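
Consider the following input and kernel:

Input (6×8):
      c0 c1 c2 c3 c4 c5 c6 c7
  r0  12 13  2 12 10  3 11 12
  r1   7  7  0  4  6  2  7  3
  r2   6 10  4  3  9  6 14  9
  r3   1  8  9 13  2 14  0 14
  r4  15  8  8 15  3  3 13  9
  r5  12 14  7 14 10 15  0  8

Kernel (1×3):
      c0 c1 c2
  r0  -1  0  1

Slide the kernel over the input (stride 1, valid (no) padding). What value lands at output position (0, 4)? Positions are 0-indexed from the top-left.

The receptive field on the input at this output position is [10 3 11]. Elementwise product with the kernel and sum: 10·-1 + 11·1.

1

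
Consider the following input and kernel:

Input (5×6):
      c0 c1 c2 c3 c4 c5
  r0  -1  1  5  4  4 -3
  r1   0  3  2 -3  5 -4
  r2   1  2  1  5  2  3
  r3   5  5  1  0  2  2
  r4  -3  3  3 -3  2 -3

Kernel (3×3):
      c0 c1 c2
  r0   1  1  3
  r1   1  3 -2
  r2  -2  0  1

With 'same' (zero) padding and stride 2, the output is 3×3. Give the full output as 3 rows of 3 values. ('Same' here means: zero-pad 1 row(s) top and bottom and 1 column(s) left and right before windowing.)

Output[0,0]: The receptive field on the zero-padded input at this output position is [0 0 0 / 0 -1 1 / 0 0 3]. Elementwise product with the kernel and sum: 0·1 + 0·1 + 0·3 + 0·1 + -1·3 + 1·-2 + 0·-2 + 3·1.

-2 -1 24
13 -19 -3
5 24 17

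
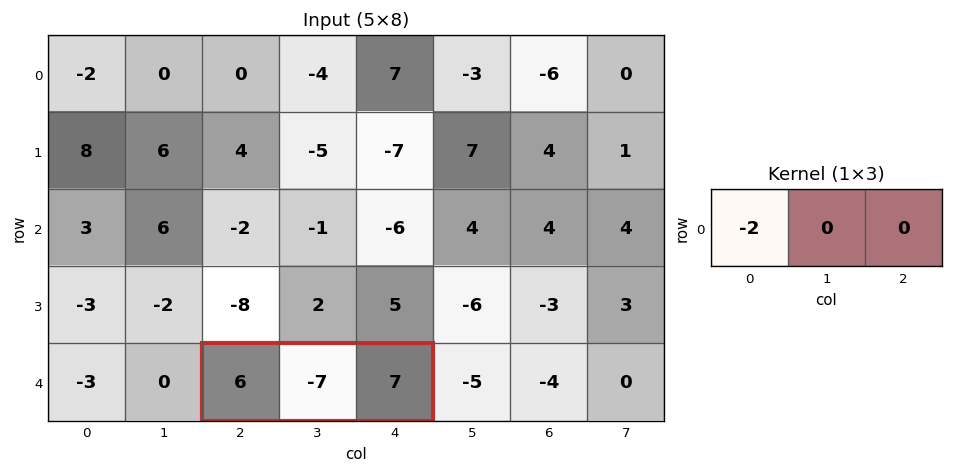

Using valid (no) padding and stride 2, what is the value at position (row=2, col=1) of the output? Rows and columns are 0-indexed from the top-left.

-12

The receptive field on the input at this output position is [6 -7 7]. Elementwise product with the kernel and sum: 6·-2.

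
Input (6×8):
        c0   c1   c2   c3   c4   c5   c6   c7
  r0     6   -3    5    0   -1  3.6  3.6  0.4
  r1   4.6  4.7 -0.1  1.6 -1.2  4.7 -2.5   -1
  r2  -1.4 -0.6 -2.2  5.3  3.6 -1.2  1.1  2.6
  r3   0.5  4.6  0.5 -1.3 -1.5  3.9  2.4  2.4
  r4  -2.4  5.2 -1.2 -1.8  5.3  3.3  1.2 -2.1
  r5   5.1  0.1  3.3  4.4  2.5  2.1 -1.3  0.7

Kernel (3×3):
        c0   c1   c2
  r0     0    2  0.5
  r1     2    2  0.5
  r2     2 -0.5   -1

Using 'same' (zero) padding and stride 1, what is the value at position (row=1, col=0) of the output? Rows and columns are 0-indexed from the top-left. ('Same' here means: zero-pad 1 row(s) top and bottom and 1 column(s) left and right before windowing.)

23.35

The receptive field on the zero-padded input at this output position is [0 6 -3 / 0 4.6 4.7 / 0 -1.4 -0.6]. Elementwise product with the kernel and sum: 6·2 + -3·0.5 + 0·2 + 4.6·2 + 4.7·0.5 + 0·2 + -1.4·-0.5 + -0.6·-1.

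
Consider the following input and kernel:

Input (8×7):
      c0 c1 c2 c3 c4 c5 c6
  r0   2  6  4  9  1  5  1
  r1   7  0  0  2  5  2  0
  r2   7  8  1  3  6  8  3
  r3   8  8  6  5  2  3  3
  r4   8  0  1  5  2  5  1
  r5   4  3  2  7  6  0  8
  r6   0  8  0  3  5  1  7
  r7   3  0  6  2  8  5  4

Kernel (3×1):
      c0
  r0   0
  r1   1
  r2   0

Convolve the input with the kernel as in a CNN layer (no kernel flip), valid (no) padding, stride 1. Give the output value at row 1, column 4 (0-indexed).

The receptive field on the input at this output position is [5 / 6 / 2]. Elementwise product with the kernel and sum: 6·1.

6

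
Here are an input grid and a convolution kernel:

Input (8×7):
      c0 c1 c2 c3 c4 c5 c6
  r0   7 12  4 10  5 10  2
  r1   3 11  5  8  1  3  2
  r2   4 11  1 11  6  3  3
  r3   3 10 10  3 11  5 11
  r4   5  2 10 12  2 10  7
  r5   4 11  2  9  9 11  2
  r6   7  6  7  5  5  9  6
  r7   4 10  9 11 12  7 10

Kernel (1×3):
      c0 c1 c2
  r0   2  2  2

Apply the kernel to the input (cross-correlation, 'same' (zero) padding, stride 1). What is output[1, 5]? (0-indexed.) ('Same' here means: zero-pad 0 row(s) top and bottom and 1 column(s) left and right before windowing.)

The receptive field on the zero-padded input at this output position is [1 3 2]. Elementwise product with the kernel and sum: 1·2 + 3·2 + 2·2.

12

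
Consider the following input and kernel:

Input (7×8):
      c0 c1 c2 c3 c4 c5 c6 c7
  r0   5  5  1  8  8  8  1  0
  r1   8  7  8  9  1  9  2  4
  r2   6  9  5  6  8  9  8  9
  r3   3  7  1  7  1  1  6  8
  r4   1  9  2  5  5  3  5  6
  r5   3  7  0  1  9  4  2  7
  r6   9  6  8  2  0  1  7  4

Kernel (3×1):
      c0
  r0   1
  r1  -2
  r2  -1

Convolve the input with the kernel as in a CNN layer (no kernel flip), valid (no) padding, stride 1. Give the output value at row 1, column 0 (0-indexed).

-7

The receptive field on the input at this output position is [8 / 6 / 3]. Elementwise product with the kernel and sum: 8·1 + 6·-2 + 3·-1.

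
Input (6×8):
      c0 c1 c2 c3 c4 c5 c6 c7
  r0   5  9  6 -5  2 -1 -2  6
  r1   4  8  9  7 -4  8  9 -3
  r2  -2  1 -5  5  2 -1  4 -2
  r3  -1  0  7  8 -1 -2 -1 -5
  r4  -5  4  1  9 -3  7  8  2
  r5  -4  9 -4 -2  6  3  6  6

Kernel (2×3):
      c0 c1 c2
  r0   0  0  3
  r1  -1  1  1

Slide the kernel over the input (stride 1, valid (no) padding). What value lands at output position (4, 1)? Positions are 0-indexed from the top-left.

12

The receptive field on the input at this output position is [4 1 9 / 9 -4 -2]. Elementwise product with the kernel and sum: 9·3 + 9·-1 + -4·1 + -2·1.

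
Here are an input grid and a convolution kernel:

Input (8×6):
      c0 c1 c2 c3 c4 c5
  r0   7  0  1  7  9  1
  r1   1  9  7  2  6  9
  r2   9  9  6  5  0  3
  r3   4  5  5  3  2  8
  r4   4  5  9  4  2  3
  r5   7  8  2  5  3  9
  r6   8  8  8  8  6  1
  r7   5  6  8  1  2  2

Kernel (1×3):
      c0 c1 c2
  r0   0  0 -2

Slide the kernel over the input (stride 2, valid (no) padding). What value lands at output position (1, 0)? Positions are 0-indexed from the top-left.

-12

The receptive field on the input at this output position is [9 9 6]. Elementwise product with the kernel and sum: 6·-2.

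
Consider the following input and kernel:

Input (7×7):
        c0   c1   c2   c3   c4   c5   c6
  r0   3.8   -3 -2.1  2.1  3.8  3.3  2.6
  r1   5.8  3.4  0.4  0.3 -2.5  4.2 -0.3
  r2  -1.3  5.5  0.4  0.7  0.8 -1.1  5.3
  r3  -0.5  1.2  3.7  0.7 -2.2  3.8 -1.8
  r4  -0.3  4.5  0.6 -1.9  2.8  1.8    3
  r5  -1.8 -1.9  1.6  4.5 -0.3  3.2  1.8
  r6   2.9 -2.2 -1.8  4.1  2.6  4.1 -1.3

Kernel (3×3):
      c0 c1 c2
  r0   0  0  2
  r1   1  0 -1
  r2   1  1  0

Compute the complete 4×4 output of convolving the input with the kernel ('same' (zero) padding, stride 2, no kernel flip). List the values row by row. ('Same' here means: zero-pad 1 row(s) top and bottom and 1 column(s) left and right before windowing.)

Output[0,0]: The receptive field on the zero-padded input at this output position is [0 0 0 / 0 3.8 -3 / 0 5.8 3.4]. Elementwise product with the kernel and sum: 0·2 + 0·1 + -3·-1 + 0·1 + 5.8·1.

8.8 -1.3 -3.4 7.2
0.8 10.3 8.7 0.9
-3.9 7.5 8.1 6.8
-1.6 2.7 6.4 4.1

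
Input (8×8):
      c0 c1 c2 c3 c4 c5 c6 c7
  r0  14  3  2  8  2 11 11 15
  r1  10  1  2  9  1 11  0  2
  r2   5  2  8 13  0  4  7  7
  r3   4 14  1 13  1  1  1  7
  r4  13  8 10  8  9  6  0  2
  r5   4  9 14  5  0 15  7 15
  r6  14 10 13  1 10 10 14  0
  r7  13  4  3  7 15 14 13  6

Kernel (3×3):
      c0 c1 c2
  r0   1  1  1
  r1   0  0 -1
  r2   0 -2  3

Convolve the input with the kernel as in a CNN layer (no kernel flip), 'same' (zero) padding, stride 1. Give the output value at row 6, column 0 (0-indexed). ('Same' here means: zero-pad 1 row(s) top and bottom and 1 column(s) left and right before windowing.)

-11

The receptive field on the zero-padded input at this output position is [0 4 9 / 0 14 10 / 0 13 4]. Elementwise product with the kernel and sum: 0·1 + 4·1 + 9·1 + 10·-1 + 13·-2 + 4·3.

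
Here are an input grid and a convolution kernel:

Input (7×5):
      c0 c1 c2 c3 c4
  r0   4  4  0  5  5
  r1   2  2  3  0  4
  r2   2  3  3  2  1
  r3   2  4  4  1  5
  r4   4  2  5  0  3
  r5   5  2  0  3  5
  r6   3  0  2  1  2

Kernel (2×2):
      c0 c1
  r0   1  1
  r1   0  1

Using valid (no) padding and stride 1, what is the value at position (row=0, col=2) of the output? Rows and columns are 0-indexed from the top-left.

The receptive field on the input at this output position is [0 5 / 3 0]. Elementwise product with the kernel and sum: 0·1 + 5·1 + 0·1.

5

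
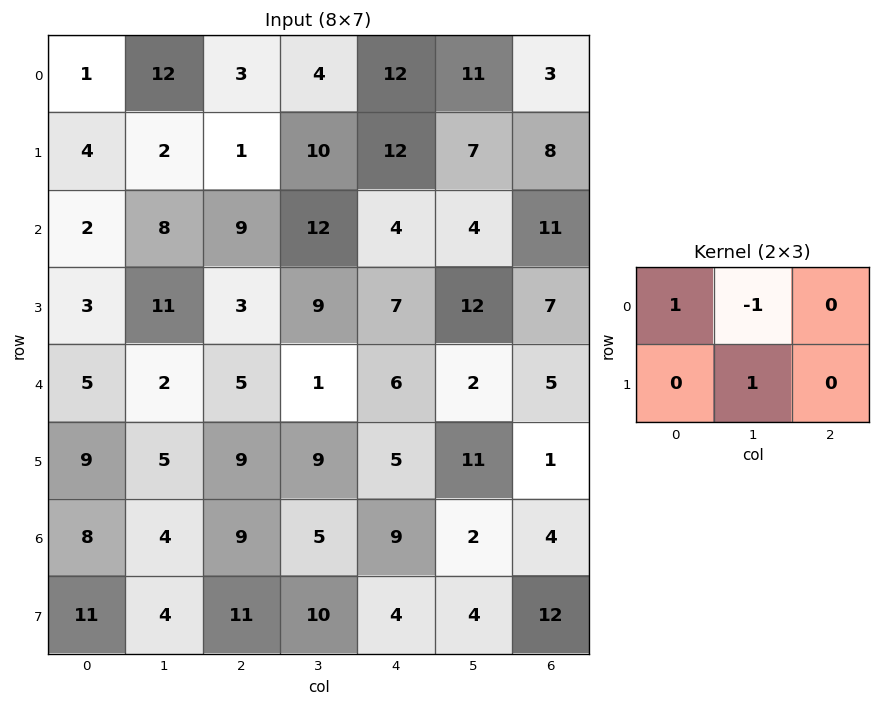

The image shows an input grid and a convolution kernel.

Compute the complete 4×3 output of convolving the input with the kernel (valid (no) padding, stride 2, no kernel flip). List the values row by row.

-9 9 8
5 6 12
8 13 15
8 14 11

Output[0,0]: The receptive field on the input at this output position is [1 12 3 / 4 2 1]. Elementwise product with the kernel and sum: 1·1 + 12·-1 + 2·1.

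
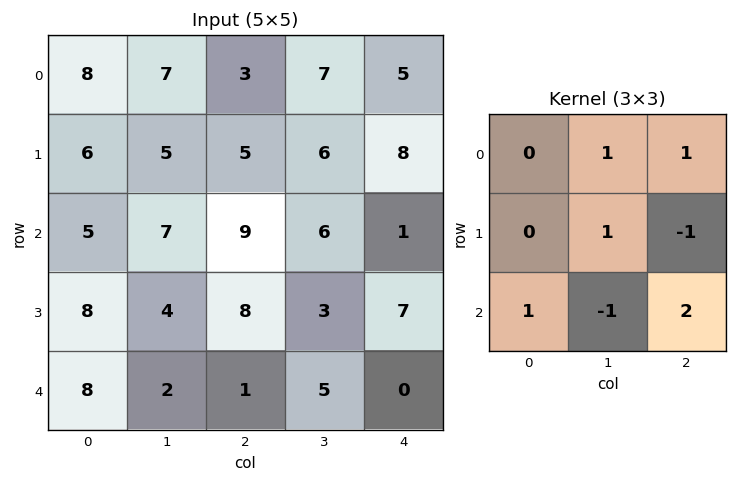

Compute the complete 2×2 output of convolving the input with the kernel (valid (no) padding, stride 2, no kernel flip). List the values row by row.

26 15
20 -1

Output[0,0]: The receptive field on the input at this output position is [8 7 3 / 6 5 5 / 5 7 9]. Elementwise product with the kernel and sum: 7·1 + 3·1 + 5·1 + 5·-1 + 5·1 + 7·-1 + 9·2.
Output[0,1]: The receptive field on the input at this output position is [3 7 5 / 5 6 8 / 9 6 1]. Elementwise product with the kernel and sum: 7·1 + 5·1 + 6·1 + 8·-1 + 9·1 + 6·-1 + 1·2.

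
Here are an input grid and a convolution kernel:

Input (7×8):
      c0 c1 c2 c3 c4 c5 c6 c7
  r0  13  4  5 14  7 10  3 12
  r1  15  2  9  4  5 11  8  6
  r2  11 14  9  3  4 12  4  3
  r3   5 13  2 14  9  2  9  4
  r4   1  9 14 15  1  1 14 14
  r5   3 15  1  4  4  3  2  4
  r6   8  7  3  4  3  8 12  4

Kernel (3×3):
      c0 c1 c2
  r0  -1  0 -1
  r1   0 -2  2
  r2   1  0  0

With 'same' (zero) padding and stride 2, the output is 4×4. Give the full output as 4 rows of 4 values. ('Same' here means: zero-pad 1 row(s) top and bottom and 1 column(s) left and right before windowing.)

Output[0,0]: The receptive field on the zero-padded input at this output position is [0 0 0 / 0 13 4 / 0 15 2]. Elementwise product with the kernel and sum: 0·-1 + 0·-1 + 13·-2 + 4·2 + 0·1.

-18 20 10 29
4 -5 15 -17
3 -10 -12 -3
-17 -17 3 -23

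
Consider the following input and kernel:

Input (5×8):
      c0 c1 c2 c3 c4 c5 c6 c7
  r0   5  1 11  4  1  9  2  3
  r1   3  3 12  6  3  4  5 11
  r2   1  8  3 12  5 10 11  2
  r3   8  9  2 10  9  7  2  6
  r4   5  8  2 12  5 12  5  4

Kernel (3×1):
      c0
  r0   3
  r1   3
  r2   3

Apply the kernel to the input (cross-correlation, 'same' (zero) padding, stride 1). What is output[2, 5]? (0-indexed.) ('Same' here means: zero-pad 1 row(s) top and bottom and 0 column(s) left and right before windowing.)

The receptive field on the zero-padded input at this output position is [4 / 10 / 7]. Elementwise product with the kernel and sum: 4·3 + 10·3 + 7·3.

63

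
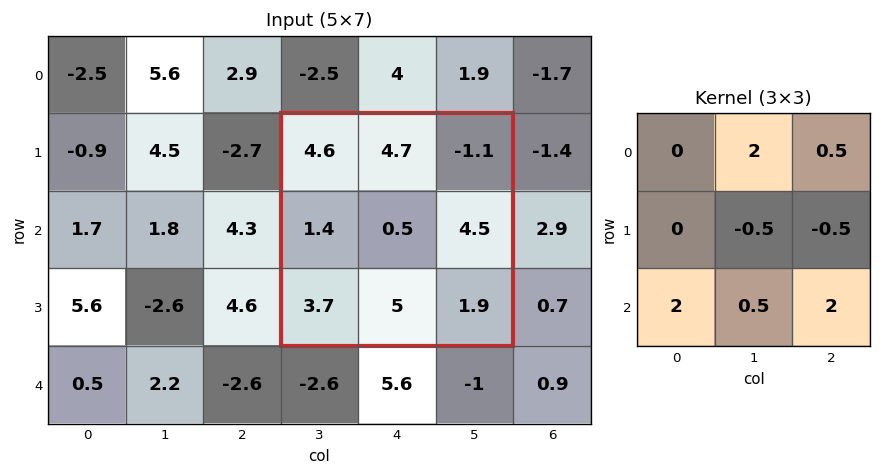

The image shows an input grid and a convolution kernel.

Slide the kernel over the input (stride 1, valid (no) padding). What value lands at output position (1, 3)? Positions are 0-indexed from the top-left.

The receptive field on the input at this output position is [4.6 4.7 -1.1 / 1.4 0.5 4.5 / 3.7 5 1.9]. Elementwise product with the kernel and sum: 4.7·2 + -1.1·0.5 + 0.5·-0.5 + 4.5·-0.5 + 3.7·2 + 5·0.5 + 1.9·2.

20.05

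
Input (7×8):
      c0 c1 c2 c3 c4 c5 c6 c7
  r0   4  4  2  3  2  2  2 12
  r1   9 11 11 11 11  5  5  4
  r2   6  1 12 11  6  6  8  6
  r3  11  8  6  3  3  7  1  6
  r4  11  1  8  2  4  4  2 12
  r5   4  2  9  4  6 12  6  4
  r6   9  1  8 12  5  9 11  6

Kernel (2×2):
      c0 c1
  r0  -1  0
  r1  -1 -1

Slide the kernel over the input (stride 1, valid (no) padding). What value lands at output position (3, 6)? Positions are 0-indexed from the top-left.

The receptive field on the input at this output position is [1 6 / 2 12]. Elementwise product with the kernel and sum: 1·-1 + 2·-1 + 12·-1.

-15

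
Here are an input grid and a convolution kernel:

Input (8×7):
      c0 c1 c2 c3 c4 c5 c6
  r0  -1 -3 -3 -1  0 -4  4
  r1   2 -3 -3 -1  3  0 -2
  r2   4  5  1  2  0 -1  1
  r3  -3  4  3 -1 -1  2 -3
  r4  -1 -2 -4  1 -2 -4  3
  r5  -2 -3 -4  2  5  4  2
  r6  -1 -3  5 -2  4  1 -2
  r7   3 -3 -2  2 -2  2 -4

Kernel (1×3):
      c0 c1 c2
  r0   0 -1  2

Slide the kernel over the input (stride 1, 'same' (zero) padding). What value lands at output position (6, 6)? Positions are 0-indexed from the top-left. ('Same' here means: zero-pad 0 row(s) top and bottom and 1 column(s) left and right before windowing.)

The receptive field on the zero-padded input at this output position is [1 -2 0]. Elementwise product with the kernel and sum: -2·-1 + 0·2.

2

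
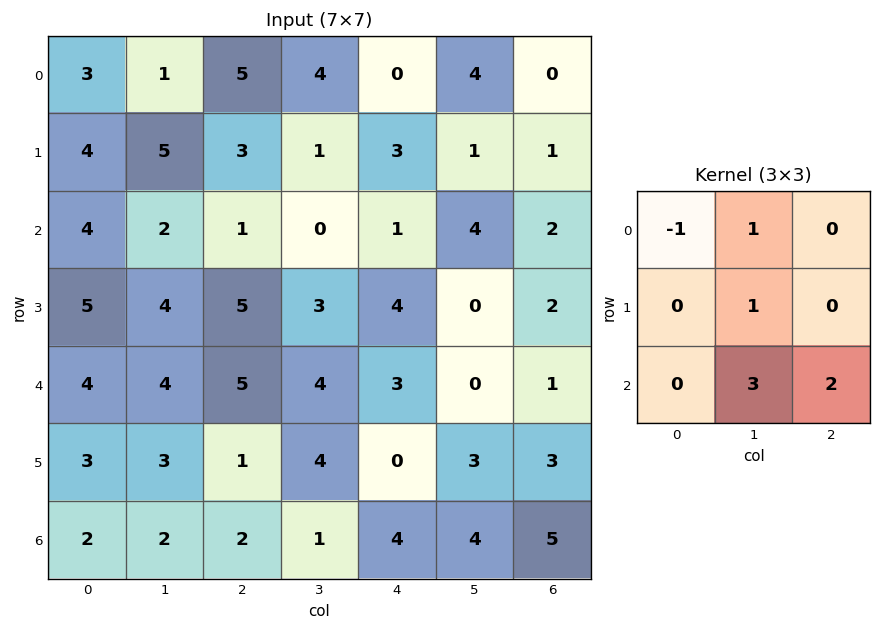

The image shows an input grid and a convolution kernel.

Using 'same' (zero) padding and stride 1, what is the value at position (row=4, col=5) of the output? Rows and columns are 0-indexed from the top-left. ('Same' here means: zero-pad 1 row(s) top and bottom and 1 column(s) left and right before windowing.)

11

The receptive field on the zero-padded input at this output position is [4 0 2 / 3 0 1 / 0 3 3]. Elementwise product with the kernel and sum: 4·-1 + 0·1 + 0·1 + 3·3 + 3·2.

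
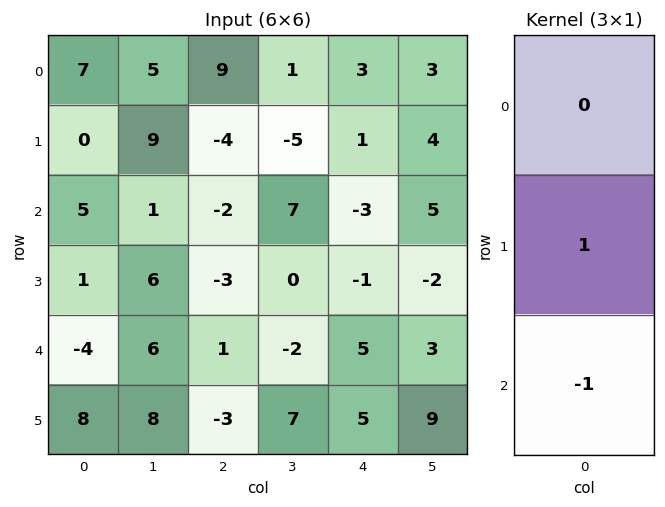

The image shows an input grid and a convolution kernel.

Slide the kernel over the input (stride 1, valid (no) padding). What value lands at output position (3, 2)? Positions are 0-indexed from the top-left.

4

The receptive field on the input at this output position is [-3 / 1 / -3]. Elementwise product with the kernel and sum: 1·1 + -3·-1.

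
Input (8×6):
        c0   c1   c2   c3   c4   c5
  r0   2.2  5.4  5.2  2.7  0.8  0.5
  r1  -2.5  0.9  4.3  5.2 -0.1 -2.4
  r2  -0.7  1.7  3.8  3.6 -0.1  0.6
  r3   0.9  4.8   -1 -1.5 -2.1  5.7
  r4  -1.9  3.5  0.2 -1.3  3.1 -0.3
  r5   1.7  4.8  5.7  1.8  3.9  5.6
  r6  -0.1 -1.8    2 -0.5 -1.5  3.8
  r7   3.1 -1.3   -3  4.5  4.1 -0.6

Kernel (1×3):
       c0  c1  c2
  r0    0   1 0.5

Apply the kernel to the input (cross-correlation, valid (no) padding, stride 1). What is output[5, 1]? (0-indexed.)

6.6

The receptive field on the input at this output position is [4.8 5.7 1.8]. Elementwise product with the kernel and sum: 5.7·1 + 1.8·0.5.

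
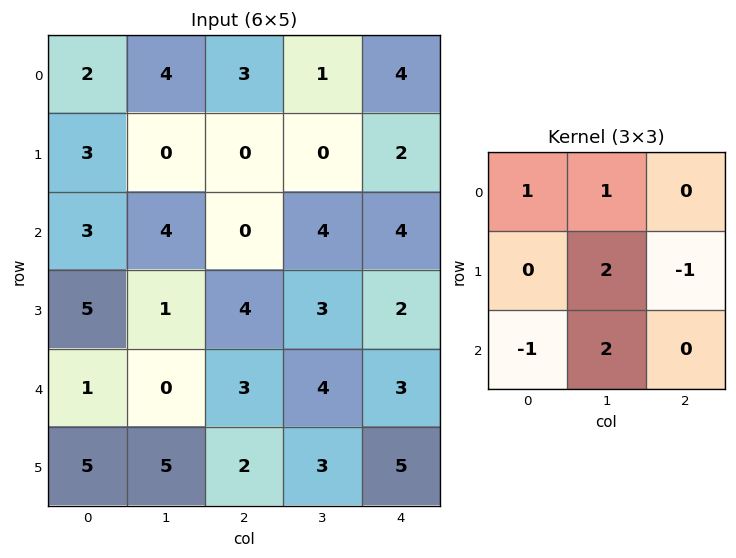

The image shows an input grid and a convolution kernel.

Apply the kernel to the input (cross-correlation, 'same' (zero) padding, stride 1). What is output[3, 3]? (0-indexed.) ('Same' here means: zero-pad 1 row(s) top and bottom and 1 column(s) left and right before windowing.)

The receptive field on the zero-padded input at this output position is [0 4 4 / 4 3 2 / 3 4 3]. Elementwise product with the kernel and sum: 0·1 + 4·1 + 3·2 + 2·-1 + 3·-1 + 4·2.

13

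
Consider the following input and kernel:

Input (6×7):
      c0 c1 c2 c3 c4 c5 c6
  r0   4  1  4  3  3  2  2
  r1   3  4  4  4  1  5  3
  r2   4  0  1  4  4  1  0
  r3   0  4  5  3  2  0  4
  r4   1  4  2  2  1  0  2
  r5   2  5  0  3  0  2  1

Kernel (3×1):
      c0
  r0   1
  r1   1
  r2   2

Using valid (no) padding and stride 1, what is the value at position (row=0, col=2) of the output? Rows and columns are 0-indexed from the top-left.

10

The receptive field on the input at this output position is [4 / 4 / 1]. Elementwise product with the kernel and sum: 4·1 + 4·1 + 1·2.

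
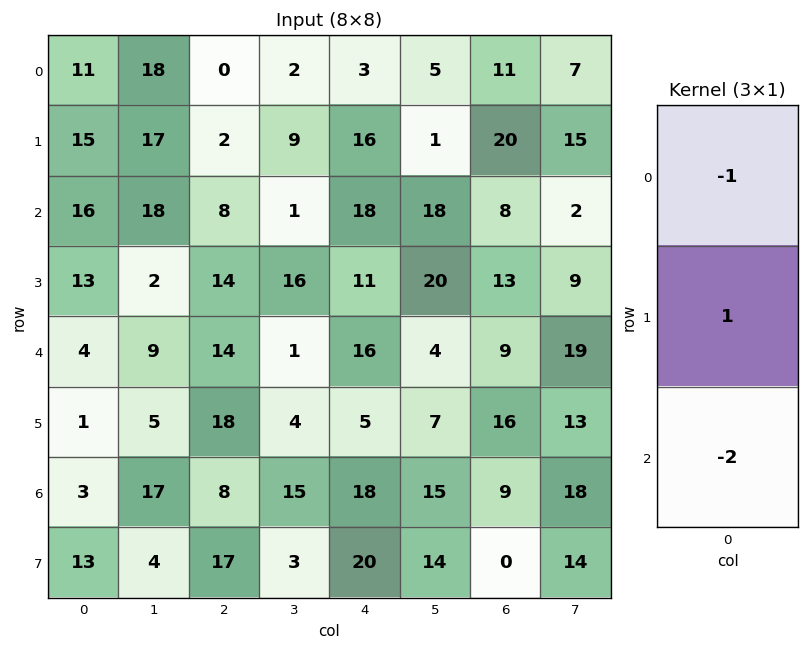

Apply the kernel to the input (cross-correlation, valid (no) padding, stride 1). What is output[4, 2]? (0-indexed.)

-12

The receptive field on the input at this output position is [14 / 18 / 8]. Elementwise product with the kernel and sum: 14·-1 + 18·1 + 8·-2.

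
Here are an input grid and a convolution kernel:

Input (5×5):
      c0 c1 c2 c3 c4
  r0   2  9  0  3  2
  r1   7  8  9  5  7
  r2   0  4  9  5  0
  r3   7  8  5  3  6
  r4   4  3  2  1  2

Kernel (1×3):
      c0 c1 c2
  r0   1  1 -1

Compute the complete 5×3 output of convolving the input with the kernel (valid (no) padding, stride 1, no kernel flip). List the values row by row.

11 6 1
6 12 7
-5 8 14
10 10 2
5 4 1

Output[0,0]: The receptive field on the input at this output position is [2 9 0]. Elementwise product with the kernel and sum: 2·1 + 9·1 + 0·-1.
Output[0,1]: The receptive field on the input at this output position is [9 0 3]. Elementwise product with the kernel and sum: 9·1 + 0·1 + 3·-1.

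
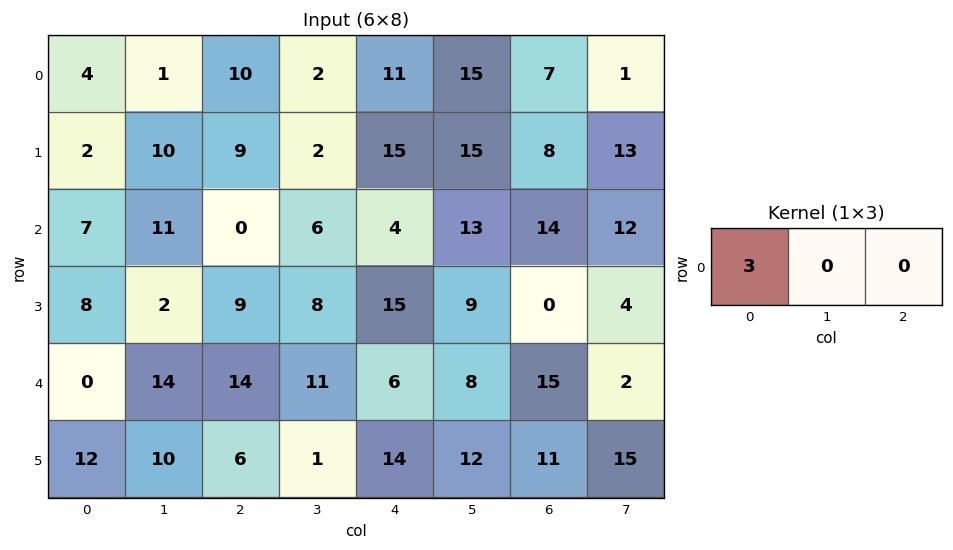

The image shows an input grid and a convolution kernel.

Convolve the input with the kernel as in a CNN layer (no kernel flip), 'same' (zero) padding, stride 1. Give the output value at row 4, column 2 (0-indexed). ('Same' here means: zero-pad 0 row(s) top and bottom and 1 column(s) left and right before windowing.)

The receptive field on the zero-padded input at this output position is [14 14 11]. Elementwise product with the kernel and sum: 14·3.

42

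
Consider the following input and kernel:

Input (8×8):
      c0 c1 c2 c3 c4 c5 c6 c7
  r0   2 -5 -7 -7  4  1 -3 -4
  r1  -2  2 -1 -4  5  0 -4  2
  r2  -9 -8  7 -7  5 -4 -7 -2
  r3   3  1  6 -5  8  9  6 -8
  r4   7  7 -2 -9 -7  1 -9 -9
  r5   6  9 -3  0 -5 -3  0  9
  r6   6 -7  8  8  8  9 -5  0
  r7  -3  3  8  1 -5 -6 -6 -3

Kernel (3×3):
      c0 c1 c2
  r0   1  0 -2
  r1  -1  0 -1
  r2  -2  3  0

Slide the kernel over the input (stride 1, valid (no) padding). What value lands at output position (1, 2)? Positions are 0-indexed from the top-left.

-50

The receptive field on the input at this output position is [-1 -4 5 / 7 -7 5 / 6 -5 8]. Elementwise product with the kernel and sum: -1·1 + 5·-2 + 7·-1 + 5·-1 + 6·-2 + -5·3.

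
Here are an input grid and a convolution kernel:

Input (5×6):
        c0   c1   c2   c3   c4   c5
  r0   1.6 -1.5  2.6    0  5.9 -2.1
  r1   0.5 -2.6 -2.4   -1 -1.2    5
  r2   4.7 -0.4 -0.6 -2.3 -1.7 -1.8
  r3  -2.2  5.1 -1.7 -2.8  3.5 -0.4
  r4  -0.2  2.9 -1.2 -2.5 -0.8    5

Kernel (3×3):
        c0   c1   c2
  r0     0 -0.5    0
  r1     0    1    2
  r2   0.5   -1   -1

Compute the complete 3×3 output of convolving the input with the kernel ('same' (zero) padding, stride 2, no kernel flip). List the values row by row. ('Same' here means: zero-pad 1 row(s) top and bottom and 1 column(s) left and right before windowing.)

Output[0,0]: The receptive field on the zero-padded input at this output position is [0 0 0 / 0 1.6 -1.5 / 0 0.5 -2.6]. Elementwise product with the kernel and sum: 0·-0.5 + 1.6·1 + -1.5·2 + 0·0.5 + 0.5·-1 + -2.6·-1.

0.7 4.7 -2.6
0.75 3.05 -9.2
6.7 -5.35 7.45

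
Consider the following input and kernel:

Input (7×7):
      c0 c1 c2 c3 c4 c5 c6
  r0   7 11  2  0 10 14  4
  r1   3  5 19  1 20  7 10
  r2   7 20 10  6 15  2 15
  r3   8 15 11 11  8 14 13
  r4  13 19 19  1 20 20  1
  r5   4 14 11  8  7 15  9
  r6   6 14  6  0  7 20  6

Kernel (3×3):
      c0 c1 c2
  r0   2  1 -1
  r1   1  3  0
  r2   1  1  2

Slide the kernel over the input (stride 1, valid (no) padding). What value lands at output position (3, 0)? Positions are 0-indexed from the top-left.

130

The receptive field on the input at this output position is [8 15 11 / 13 19 19 / 4 14 11]. Elementwise product with the kernel and sum: 8·2 + 15·1 + 11·-1 + 13·1 + 19·3 + 4·1 + 14·1 + 11·2.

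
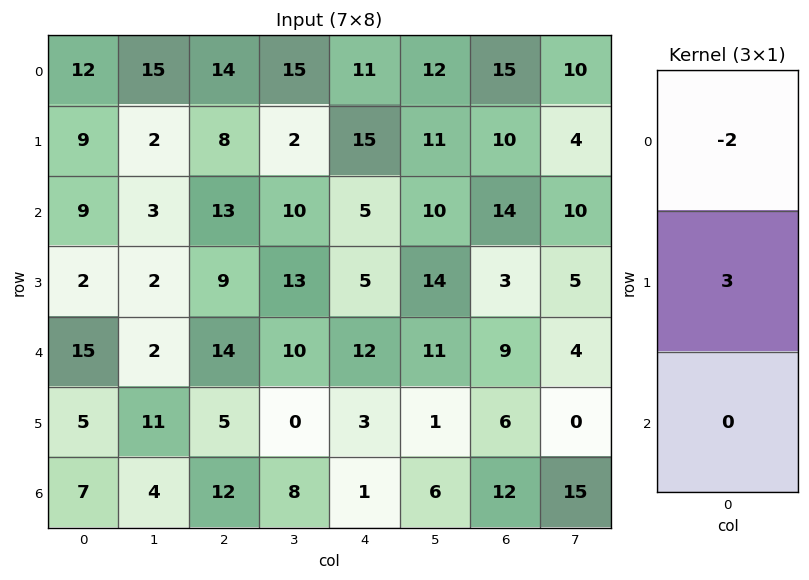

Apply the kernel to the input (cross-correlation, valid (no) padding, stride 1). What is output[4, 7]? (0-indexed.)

The receptive field on the input at this output position is [4 / 0 / 15]. Elementwise product with the kernel and sum: 4·-2 + 0·3.

-8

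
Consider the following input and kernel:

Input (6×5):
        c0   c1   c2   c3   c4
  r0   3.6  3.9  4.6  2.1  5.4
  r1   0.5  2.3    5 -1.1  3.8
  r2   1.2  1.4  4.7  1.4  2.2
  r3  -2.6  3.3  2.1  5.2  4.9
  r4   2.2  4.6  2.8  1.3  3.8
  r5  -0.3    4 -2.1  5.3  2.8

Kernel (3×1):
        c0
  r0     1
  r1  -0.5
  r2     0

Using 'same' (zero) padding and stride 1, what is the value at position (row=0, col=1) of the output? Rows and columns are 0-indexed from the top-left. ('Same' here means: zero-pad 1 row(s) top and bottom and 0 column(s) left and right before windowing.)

-1.95

The receptive field on the zero-padded input at this output position is [0 / 3.9 / 2.3]. Elementwise product with the kernel and sum: 0·1 + 3.9·-0.5.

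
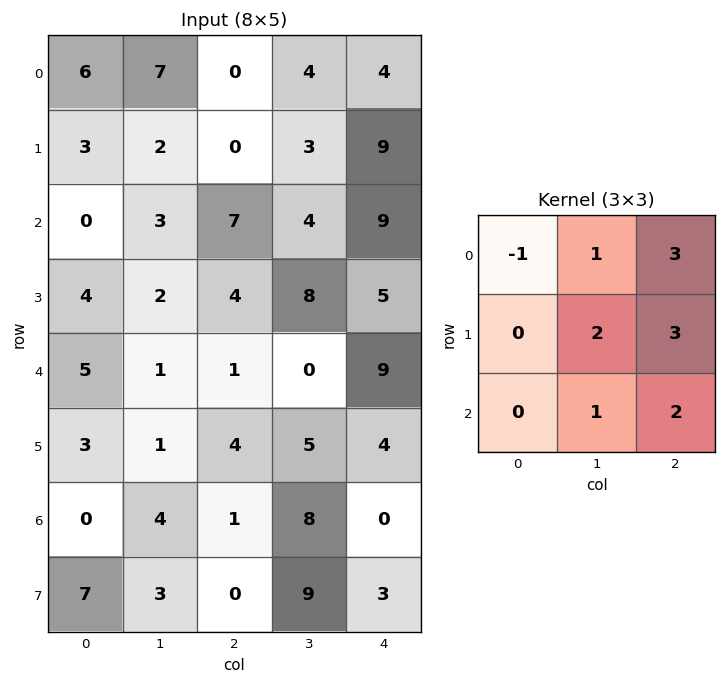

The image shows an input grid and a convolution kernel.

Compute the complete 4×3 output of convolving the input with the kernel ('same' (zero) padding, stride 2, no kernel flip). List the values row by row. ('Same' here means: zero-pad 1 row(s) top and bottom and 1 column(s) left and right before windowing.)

40 18 17
26 53 29
28 42 19
31 62 2

Output[0,0]: The receptive field on the zero-padded input at this output position is [0 0 0 / 0 6 7 / 0 3 2]. Elementwise product with the kernel and sum: 0·-1 + 0·1 + 0·3 + 6·2 + 7·3 + 3·1 + 2·2.
Output[0,1]: The receptive field on the zero-padded input at this output position is [0 0 0 / 7 0 4 / 2 0 3]. Elementwise product with the kernel and sum: 0·-1 + 0·1 + 0·3 + 0·2 + 4·3 + 0·1 + 3·2.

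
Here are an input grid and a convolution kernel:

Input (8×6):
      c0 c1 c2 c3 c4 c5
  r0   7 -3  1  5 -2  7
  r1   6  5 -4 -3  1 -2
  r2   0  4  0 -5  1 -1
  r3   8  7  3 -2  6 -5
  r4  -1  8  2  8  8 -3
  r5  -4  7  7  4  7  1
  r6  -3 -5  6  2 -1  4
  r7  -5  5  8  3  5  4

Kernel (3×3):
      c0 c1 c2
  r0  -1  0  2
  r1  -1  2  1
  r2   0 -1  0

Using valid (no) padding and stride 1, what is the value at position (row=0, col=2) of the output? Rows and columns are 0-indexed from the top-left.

-1

The receptive field on the input at this output position is [1 5 -2 / -4 -3 1 / 0 -5 1]. Elementwise product with the kernel and sum: 1·-1 + -2·2 + -4·-1 + -3·2 + 1·1 + -5·-1.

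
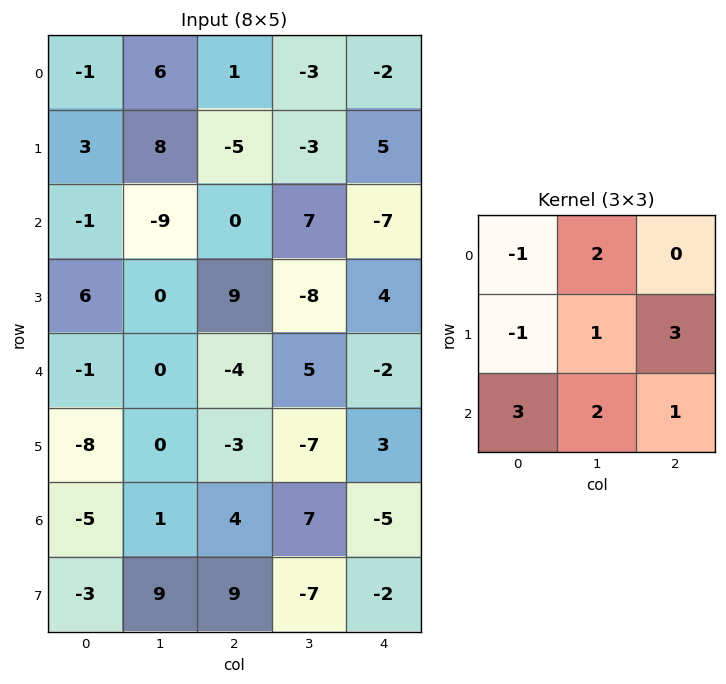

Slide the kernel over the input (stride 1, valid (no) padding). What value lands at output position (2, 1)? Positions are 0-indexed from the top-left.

-9

The receptive field on the input at this output position is [-9 0 7 / 0 9 -8 / 0 -4 5]. Elementwise product with the kernel and sum: -9·-1 + 0·2 + 0·-1 + 9·1 + -8·3 + 0·3 + -4·2 + 5·1.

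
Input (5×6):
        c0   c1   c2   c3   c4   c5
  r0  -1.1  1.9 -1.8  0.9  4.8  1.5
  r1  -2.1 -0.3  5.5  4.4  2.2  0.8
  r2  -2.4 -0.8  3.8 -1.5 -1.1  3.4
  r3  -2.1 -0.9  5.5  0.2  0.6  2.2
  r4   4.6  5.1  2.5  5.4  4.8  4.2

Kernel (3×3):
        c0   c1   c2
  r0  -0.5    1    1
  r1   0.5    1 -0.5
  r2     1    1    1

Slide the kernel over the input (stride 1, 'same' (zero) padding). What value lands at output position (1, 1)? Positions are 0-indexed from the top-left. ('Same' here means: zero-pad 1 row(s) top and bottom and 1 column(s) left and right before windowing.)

The receptive field on the zero-padded input at this output position is [-1.1 1.9 -1.8 / -2.1 -0.3 5.5 / -2.4 -0.8 3.8]. Elementwise product with the kernel and sum: -1.1·-0.5 + 1.9·1 + -1.8·1 + -2.1·0.5 + -0.3·1 + 5.5·-0.5 + -2.4·1 + -0.8·1 + 3.8·1.

-2.85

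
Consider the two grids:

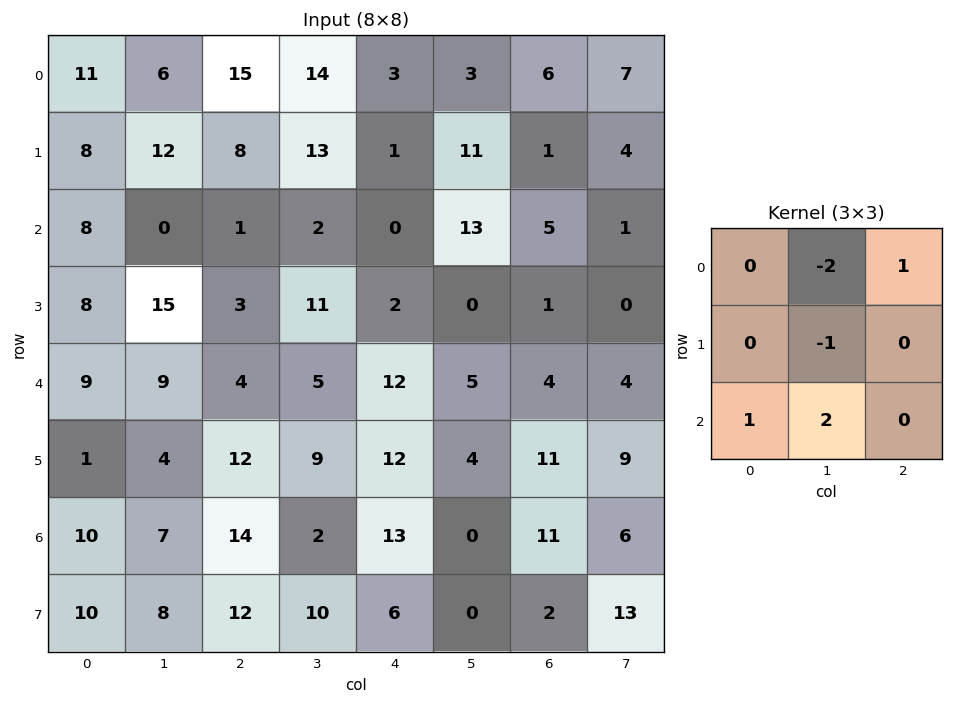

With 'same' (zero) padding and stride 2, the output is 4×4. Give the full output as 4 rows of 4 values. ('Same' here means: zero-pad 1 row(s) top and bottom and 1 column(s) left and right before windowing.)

5 13 12 7
4 17 24 -1
-8 29 17 20
12 3 -11 -20

Output[0,0]: The receptive field on the zero-padded input at this output position is [0 0 0 / 0 11 6 / 0 8 12]. Elementwise product with the kernel and sum: 0·-2 + 0·1 + 11·-1 + 0·1 + 8·2.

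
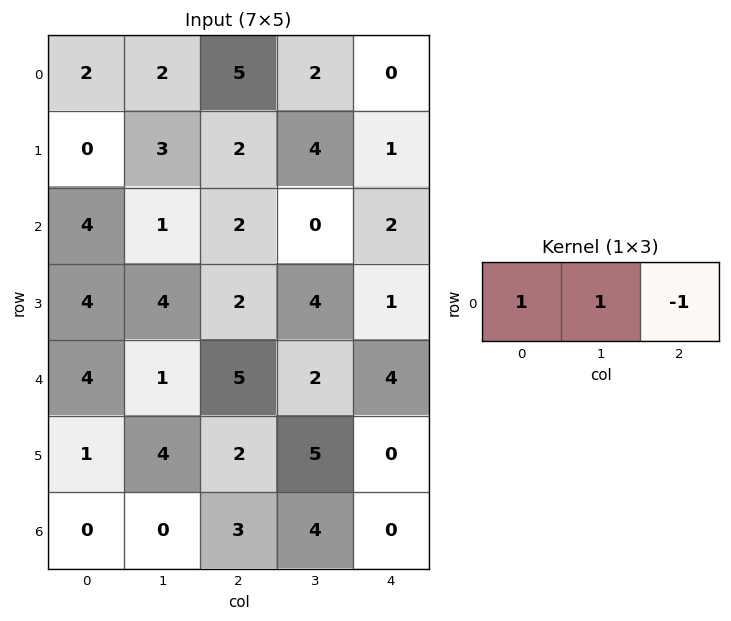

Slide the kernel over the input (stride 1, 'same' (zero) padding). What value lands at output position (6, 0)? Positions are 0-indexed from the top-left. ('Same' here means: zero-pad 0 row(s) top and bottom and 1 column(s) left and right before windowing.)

The receptive field on the zero-padded input at this output position is [0 0 0]. Elementwise product with the kernel and sum: 0·1 + 0·1 + 0·-1.

0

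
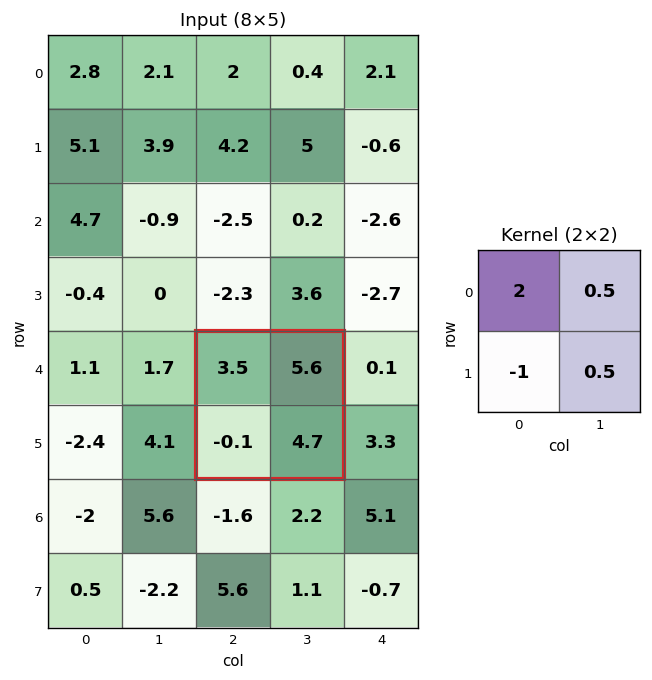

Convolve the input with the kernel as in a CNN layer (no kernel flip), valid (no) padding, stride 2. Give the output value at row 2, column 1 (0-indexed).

The receptive field on the input at this output position is [3.5 5.6 / -0.1 4.7]. Elementwise product with the kernel and sum: 3.5·2 + 5.6·0.5 + -0.1·-1 + 4.7·0.5.

12.25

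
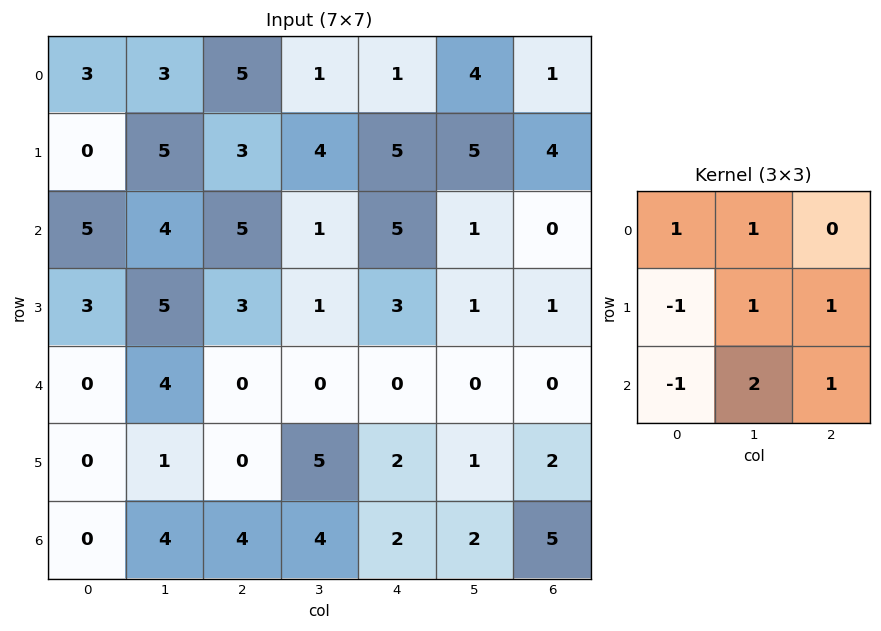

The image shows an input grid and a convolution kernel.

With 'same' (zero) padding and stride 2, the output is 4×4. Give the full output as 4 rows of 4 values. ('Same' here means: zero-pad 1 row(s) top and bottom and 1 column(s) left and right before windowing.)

Output[0,0]: The receptive field on the zero-padded input at this output position is [0 0 0 / 0 3 3 / 0 0 5]. Elementwise product with the kernel and sum: 0·1 + 0·1 + 0·-1 + 3·1 + 3·1 + 0·-1 + 0·2 + 5·1.

11 8 15 0
20 12 20 9
8 8 4 5
4 5 7 6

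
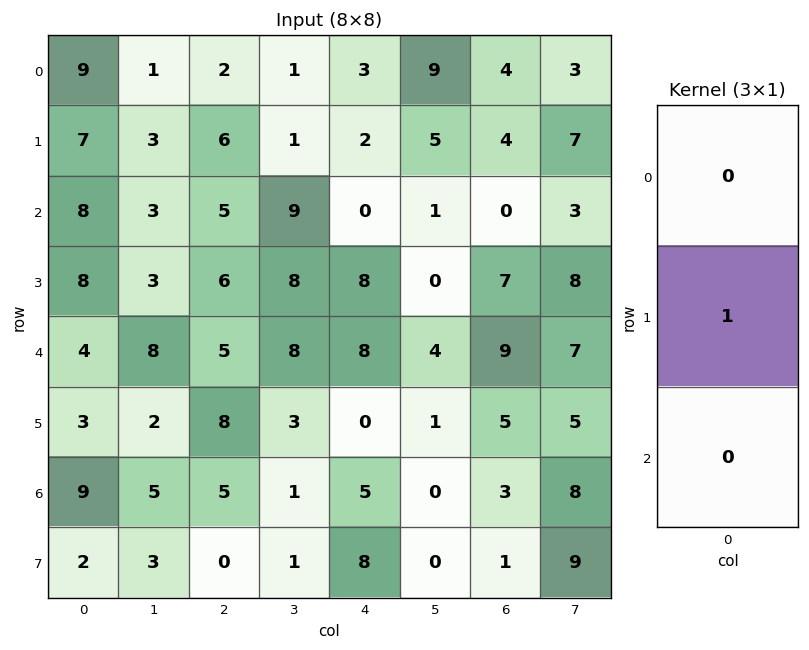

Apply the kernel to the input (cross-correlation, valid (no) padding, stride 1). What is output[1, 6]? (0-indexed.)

The receptive field on the input at this output position is [4 / 0 / 7]. Elementwise product with the kernel and sum: 0·1.

0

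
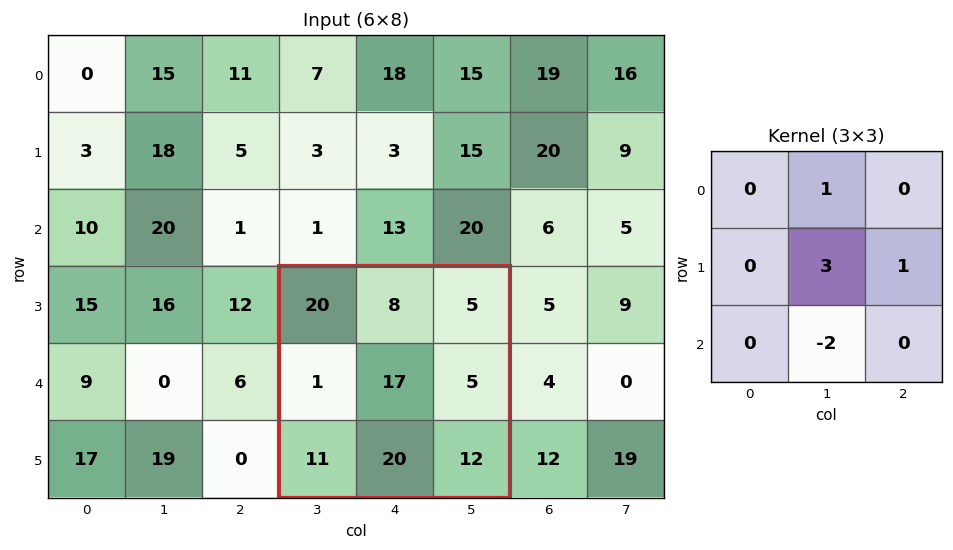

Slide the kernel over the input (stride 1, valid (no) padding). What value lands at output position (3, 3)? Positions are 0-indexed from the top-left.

24

The receptive field on the input at this output position is [20 8 5 / 1 17 5 / 11 20 12]. Elementwise product with the kernel and sum: 8·1 + 17·3 + 5·1 + 20·-2.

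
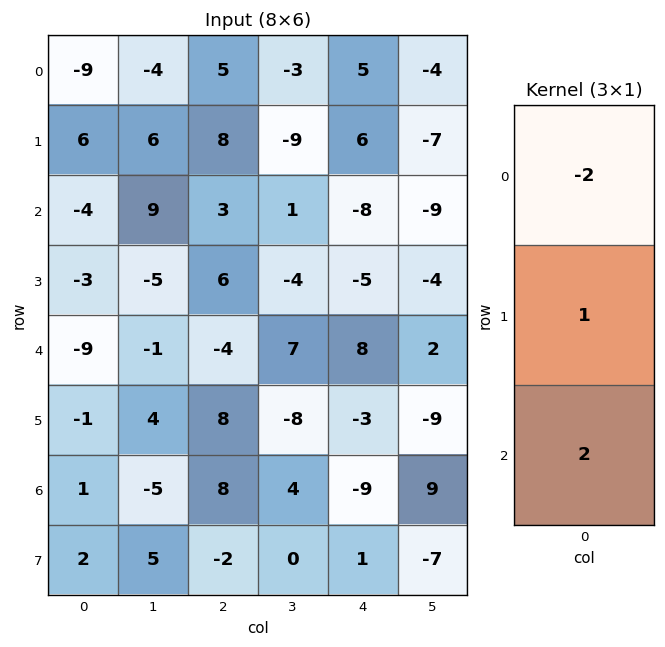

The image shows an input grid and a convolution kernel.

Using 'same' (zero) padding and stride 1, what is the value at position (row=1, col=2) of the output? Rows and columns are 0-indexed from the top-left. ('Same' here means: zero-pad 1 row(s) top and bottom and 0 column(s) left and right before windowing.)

The receptive field on the zero-padded input at this output position is [5 / 8 / 3]. Elementwise product with the kernel and sum: 5·-2 + 8·1 + 3·2.

4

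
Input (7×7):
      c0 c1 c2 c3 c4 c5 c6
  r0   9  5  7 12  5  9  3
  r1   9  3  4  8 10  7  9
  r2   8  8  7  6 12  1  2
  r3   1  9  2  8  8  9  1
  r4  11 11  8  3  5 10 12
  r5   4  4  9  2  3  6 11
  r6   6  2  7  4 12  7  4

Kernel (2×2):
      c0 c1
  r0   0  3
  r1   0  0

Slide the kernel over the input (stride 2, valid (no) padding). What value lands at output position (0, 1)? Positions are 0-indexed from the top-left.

36

The receptive field on the input at this output position is [7 12 / 4 8]. Elementwise product with the kernel and sum: 12·3.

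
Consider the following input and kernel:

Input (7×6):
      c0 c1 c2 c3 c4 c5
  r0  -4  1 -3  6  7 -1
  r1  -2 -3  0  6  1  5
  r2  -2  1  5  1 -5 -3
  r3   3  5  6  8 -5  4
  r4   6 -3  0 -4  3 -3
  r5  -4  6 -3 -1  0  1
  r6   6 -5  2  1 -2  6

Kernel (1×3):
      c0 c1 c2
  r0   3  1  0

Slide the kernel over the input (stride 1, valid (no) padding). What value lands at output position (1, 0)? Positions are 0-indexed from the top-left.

The receptive field on the input at this output position is [-2 -3 0]. Elementwise product with the kernel and sum: -2·3 + -3·1.

-9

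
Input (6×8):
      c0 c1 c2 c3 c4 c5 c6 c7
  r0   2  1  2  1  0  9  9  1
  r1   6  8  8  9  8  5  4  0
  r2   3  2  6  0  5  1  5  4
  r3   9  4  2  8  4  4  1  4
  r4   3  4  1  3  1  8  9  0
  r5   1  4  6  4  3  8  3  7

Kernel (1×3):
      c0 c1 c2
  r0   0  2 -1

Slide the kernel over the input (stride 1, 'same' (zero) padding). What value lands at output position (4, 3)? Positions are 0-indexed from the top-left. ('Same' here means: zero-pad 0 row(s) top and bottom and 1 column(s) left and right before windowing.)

The receptive field on the zero-padded input at this output position is [1 3 1]. Elementwise product with the kernel and sum: 3·2 + 1·-1.

5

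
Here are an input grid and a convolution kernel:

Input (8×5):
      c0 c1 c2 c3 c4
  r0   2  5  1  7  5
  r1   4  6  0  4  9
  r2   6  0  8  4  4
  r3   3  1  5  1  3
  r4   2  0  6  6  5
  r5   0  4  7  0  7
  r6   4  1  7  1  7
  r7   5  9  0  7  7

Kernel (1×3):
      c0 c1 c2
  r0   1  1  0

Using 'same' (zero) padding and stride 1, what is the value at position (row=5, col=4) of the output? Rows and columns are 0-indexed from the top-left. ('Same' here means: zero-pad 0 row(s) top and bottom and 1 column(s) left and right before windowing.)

The receptive field on the zero-padded input at this output position is [0 7 0]. Elementwise product with the kernel and sum: 0·1 + 7·1.

7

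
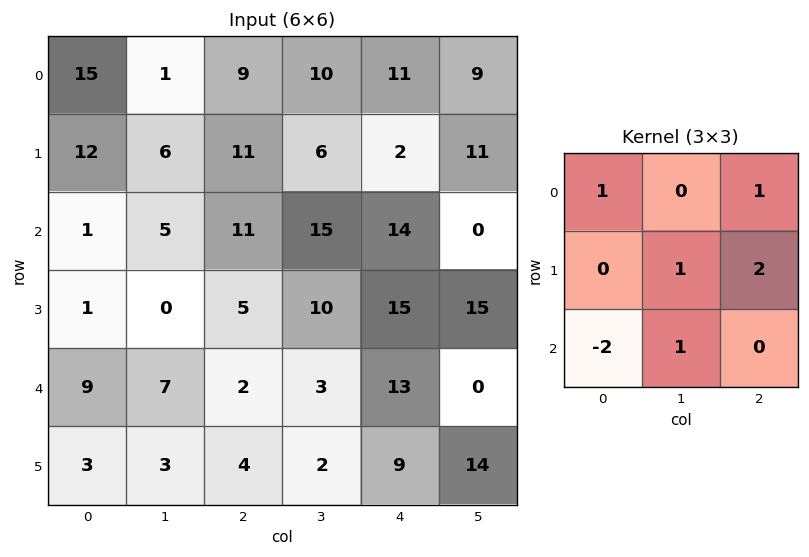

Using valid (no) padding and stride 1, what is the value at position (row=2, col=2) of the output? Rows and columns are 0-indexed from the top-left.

64

The receptive field on the input at this output position is [11 15 14 / 5 10 15 / 2 3 13]. Elementwise product with the kernel and sum: 11·1 + 14·1 + 10·1 + 15·2 + 2·-2 + 3·1.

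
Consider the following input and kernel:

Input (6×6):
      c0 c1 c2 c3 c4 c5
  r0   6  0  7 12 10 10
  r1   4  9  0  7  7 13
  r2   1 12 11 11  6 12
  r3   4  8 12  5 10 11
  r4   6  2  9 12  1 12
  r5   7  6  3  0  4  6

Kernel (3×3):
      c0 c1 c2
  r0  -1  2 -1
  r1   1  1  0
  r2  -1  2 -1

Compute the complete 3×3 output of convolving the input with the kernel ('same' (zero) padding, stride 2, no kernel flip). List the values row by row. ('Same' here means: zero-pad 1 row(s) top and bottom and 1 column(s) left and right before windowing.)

5 -9 16
0 18 15
14 22 19

Output[0,0]: The receptive field on the zero-padded input at this output position is [0 0 0 / 0 6 0 / 0 4 9]. Elementwise product with the kernel and sum: 0·-1 + 0·2 + 0·-1 + 0·1 + 6·1 + 0·-1 + 4·2 + 9·-1.
Output[0,1]: The receptive field on the zero-padded input at this output position is [0 0 0 / 0 7 12 / 9 0 7]. Elementwise product with the kernel and sum: 0·-1 + 0·2 + 0·-1 + 0·1 + 7·1 + 9·-1 + 0·2 + 7·-1.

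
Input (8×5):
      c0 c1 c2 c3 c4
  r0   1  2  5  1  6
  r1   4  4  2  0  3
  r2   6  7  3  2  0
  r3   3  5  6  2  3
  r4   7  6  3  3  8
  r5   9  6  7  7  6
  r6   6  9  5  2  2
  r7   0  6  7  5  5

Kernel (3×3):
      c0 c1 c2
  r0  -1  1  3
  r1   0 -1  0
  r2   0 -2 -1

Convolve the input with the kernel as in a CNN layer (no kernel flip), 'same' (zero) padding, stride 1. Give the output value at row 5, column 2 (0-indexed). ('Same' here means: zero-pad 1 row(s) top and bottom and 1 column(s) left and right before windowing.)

-13

The receptive field on the zero-padded input at this output position is [6 3 3 / 6 7 7 / 9 5 2]. Elementwise product with the kernel and sum: 6·-1 + 3·1 + 3·3 + 7·-1 + 5·-2 + 2·-1.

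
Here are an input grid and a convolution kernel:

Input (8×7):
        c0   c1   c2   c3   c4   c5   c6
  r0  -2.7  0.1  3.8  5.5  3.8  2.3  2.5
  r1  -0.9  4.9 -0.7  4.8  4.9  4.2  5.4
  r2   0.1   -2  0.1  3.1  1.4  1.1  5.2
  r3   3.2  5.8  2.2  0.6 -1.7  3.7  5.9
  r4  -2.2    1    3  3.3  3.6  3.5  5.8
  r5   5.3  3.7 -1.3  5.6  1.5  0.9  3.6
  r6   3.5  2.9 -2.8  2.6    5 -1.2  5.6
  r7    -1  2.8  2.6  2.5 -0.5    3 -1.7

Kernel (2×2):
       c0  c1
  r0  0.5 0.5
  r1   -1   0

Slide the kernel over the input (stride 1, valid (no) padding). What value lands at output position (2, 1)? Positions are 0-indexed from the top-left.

-6.75

The receptive field on the input at this output position is [-2 0.1 / 5.8 2.2]. Elementwise product with the kernel and sum: -2·0.5 + 0.1·0.5 + 5.8·-1.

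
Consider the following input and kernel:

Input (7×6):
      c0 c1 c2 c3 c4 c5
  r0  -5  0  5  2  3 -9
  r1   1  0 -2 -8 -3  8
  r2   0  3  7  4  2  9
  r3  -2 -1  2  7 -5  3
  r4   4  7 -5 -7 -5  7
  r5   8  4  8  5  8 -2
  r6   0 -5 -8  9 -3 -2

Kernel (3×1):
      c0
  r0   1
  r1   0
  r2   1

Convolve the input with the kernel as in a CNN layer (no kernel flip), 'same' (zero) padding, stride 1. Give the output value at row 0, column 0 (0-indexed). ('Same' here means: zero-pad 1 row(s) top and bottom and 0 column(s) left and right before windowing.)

1

The receptive field on the zero-padded input at this output position is [0 / -5 / 1]. Elementwise product with the kernel and sum: 0·1 + 1·1.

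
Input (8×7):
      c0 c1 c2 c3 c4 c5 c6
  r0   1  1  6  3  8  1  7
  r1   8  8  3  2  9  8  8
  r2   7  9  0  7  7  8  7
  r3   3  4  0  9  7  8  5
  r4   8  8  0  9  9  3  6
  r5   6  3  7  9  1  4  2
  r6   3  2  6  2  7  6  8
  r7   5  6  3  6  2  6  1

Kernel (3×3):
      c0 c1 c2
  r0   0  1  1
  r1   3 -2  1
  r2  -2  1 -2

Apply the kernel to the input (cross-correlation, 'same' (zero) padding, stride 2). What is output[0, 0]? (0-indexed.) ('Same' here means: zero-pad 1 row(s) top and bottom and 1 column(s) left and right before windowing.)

The receptive field on the zero-padded input at this output position is [0 0 0 / 0 1 1 / 0 8 8]. Elementwise product with the kernel and sum: 0·1 + 0·1 + 0·3 + 1·-2 + 1·1 + 0·-2 + 8·1 + 8·-2.

-9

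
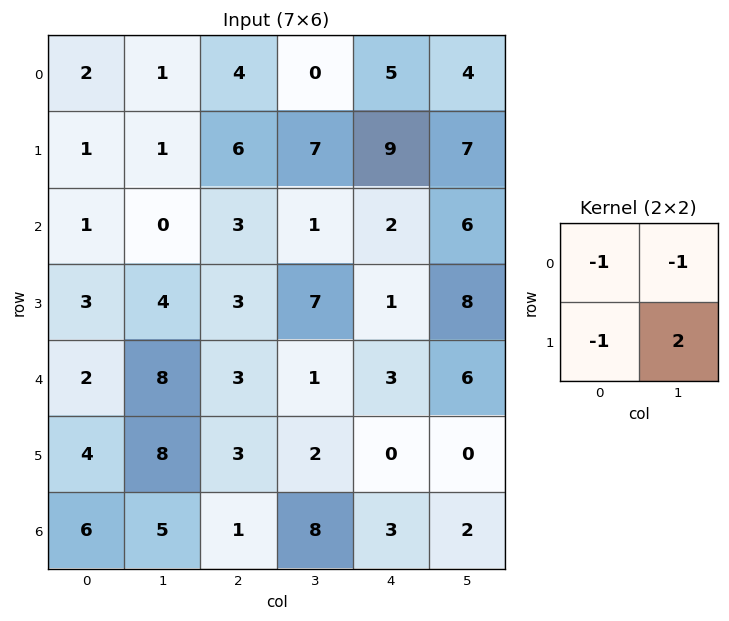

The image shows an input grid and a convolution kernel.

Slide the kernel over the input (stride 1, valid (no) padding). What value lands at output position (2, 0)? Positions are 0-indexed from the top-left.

4

The receptive field on the input at this output position is [1 0 / 3 4]. Elementwise product with the kernel and sum: 1·-1 + 0·-1 + 3·-1 + 4·2.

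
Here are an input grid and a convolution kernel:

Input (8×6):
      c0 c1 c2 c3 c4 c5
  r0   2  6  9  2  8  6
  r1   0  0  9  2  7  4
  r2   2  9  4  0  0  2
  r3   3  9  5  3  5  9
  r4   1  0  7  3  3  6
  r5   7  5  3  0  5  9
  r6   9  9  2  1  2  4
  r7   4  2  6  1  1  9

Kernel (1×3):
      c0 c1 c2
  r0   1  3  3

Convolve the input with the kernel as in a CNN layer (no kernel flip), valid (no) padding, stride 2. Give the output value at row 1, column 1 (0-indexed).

4

The receptive field on the input at this output position is [4 0 0]. Elementwise product with the kernel and sum: 4·1 + 0·3 + 0·3.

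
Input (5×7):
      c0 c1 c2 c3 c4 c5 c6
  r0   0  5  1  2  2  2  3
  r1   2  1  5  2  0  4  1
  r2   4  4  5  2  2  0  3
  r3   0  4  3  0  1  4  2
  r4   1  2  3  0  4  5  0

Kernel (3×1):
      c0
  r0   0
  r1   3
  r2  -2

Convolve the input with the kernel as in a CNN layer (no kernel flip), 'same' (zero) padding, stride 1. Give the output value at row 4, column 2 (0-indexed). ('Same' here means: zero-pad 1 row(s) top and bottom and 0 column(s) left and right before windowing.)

The receptive field on the zero-padded input at this output position is [3 / 3 / 0]. Elementwise product with the kernel and sum: 3·3 + 0·-2.

9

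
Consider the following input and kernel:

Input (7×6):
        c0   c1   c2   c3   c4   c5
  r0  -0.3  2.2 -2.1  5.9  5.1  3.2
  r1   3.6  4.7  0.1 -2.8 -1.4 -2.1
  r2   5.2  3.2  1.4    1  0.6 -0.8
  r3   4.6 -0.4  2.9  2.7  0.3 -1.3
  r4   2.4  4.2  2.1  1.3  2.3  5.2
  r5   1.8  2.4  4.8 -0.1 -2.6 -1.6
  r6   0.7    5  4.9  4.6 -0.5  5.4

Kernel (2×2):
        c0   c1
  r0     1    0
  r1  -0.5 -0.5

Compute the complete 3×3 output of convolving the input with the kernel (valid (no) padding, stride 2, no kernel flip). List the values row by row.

-4.45 -0.75 6.85
3.1 -1.4 1.1
0.3 -0.25 4.4

Output[0,0]: The receptive field on the input at this output position is [-0.3 2.2 / 3.6 4.7]. Elementwise product with the kernel and sum: -0.3·1 + 3.6·-0.5 + 4.7·-0.5.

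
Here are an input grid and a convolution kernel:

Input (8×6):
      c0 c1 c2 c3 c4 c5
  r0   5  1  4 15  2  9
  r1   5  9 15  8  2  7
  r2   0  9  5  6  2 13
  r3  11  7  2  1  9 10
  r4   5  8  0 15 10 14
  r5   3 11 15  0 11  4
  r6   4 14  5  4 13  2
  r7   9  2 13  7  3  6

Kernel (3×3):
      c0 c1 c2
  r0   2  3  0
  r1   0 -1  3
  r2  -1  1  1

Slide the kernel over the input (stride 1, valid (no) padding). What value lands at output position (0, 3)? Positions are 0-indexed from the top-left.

The receptive field on the input at this output position is [15 2 9 / 8 2 7 / 6 2 13]. Elementwise product with the kernel and sum: 15·2 + 2·3 + 2·-1 + 7·3 + 6·-1 + 2·1 + 13·1.

64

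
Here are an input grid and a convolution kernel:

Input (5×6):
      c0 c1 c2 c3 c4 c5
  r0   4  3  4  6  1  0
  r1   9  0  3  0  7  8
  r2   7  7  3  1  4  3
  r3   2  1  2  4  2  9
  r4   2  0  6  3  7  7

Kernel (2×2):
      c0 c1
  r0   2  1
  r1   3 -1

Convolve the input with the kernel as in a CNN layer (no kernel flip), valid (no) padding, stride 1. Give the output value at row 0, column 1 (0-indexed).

7

The receptive field on the input at this output position is [3 4 / 0 3]. Elementwise product with the kernel and sum: 3·2 + 4·1 + 0·3 + 3·-1.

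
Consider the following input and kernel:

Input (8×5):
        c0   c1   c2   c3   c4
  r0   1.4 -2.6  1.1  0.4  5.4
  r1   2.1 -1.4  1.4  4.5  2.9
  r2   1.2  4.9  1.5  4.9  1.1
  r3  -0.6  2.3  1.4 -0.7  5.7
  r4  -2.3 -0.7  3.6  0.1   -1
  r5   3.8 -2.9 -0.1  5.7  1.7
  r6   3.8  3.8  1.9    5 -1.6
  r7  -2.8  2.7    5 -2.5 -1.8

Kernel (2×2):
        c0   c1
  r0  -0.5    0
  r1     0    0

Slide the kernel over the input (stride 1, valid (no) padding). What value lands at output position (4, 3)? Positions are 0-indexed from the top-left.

-0.05

The receptive field on the input at this output position is [0.1 -1 / 5.7 1.7]. Elementwise product with the kernel and sum: 0.1·-0.5.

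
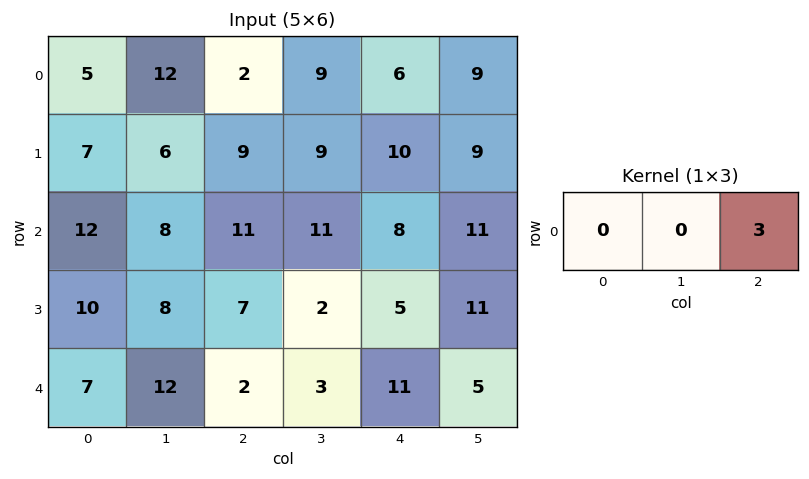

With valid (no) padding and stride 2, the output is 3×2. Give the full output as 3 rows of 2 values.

6 18
33 24
6 33

Output[0,0]: The receptive field on the input at this output position is [5 12 2]. Elementwise product with the kernel and sum: 2·3.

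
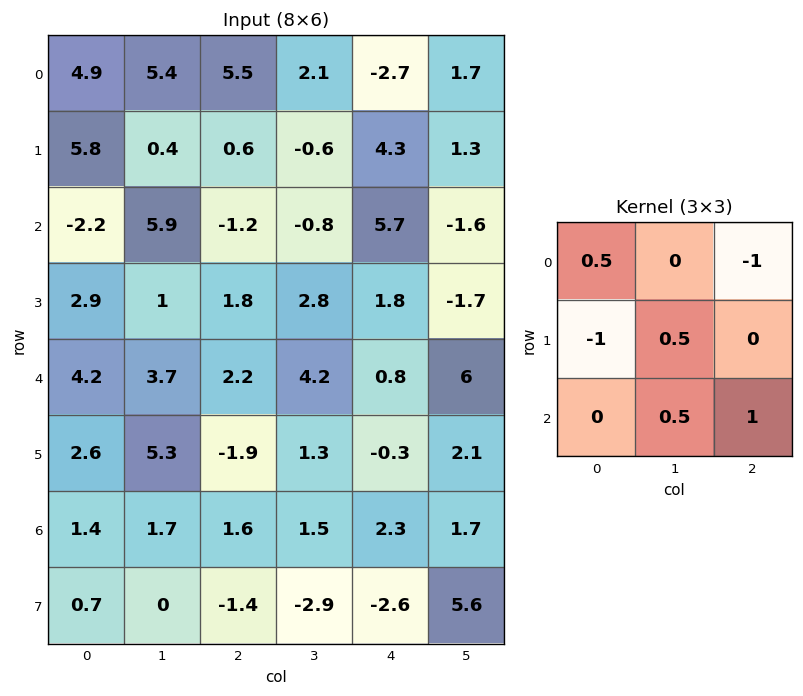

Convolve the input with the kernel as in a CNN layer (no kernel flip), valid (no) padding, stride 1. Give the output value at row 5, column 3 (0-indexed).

2.5

The receptive field on the input at this output position is [1.3 -0.3 2.1 / 1.5 2.3 1.7 / -2.9 -2.6 5.6]. Elementwise product with the kernel and sum: 1.3·0.5 + 2.1·-1 + 1.5·-1 + 2.3·0.5 + -2.6·0.5 + 5.6·1.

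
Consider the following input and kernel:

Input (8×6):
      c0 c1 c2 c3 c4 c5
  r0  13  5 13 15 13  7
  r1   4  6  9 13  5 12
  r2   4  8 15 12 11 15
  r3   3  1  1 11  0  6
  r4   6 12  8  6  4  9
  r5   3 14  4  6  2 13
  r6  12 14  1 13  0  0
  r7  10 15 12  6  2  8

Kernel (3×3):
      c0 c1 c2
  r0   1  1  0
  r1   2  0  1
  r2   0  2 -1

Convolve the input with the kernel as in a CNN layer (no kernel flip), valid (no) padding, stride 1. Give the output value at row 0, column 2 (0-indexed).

64

The receptive field on the input at this output position is [13 15 13 / 9 13 5 / 15 12 11]. Elementwise product with the kernel and sum: 13·1 + 15·1 + 9·2 + 5·1 + 12·2 + 11·-1.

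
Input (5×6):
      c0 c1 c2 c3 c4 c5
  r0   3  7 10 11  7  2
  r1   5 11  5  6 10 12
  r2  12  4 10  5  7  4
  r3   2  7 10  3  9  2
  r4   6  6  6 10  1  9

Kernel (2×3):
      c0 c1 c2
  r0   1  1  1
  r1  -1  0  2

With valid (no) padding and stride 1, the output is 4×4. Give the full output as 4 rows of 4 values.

Output[0,0]: The receptive field on the input at this output position is [3 7 10 / 5 11 5]. Elementwise product with the kernel and sum: 3·1 + 7·1 + 10·1 + 5·-1 + 5·2.

25 29 43 38
29 28 25 31
44 18 30 17
25 34 18 22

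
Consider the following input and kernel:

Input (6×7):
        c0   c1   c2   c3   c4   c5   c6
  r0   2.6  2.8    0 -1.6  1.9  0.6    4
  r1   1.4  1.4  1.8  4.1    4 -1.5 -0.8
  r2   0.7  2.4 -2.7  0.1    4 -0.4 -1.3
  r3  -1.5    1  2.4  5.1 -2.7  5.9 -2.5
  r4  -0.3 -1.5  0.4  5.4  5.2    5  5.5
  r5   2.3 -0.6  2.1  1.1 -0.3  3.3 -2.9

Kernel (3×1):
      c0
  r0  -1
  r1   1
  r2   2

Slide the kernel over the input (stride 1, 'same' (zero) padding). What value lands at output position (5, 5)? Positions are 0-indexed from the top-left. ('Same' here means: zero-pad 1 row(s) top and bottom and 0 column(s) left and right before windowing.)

-1.7

The receptive field on the zero-padded input at this output position is [5 / 3.3 / 0]. Elementwise product with the kernel and sum: 5·-1 + 3.3·1 + 0·2.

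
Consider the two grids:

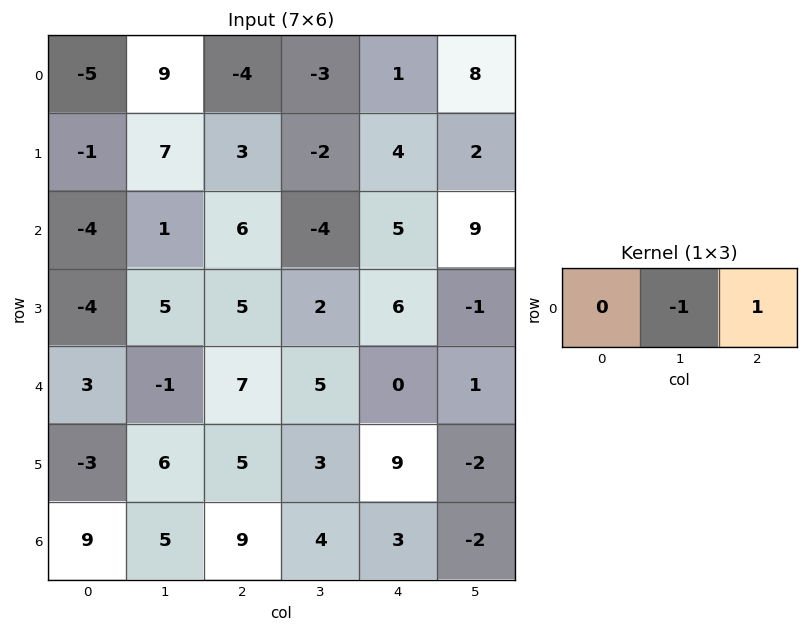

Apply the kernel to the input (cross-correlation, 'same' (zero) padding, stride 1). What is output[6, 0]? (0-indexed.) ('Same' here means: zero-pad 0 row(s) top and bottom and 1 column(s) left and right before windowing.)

The receptive field on the zero-padded input at this output position is [0 9 5]. Elementwise product with the kernel and sum: 9·-1 + 5·1.

-4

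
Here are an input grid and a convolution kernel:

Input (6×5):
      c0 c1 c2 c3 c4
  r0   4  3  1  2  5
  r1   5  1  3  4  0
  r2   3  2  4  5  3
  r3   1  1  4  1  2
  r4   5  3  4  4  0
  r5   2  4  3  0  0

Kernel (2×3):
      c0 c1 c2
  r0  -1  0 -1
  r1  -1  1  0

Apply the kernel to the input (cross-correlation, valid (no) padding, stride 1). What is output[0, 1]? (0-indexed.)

The receptive field on the input at this output position is [3 1 2 / 1 3 4]. Elementwise product with the kernel and sum: 3·-1 + 2·-1 + 1·-1 + 3·1.

-3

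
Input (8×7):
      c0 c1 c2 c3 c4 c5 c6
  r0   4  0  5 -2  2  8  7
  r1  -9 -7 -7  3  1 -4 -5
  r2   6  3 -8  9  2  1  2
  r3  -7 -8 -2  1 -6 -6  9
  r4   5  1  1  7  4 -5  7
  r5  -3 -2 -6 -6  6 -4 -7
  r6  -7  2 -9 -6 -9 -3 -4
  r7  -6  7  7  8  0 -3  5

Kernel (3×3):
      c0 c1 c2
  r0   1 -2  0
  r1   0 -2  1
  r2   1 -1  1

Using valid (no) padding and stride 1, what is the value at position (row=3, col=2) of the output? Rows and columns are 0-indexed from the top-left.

The receptive field on the input at this output position is [-2 1 -6 / 1 7 4 / -6 -6 6]. Elementwise product with the kernel and sum: -2·1 + 1·-2 + 7·-2 + 4·1 + -6·1 + -6·-1 + 6·1.

-8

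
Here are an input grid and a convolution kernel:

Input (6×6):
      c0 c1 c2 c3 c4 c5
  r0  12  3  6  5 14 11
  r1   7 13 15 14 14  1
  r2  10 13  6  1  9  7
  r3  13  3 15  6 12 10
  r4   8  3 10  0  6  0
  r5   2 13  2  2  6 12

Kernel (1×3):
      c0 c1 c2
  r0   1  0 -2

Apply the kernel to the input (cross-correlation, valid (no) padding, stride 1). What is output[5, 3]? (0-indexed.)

-22

The receptive field on the input at this output position is [2 6 12]. Elementwise product with the kernel and sum: 2·1 + 12·-2.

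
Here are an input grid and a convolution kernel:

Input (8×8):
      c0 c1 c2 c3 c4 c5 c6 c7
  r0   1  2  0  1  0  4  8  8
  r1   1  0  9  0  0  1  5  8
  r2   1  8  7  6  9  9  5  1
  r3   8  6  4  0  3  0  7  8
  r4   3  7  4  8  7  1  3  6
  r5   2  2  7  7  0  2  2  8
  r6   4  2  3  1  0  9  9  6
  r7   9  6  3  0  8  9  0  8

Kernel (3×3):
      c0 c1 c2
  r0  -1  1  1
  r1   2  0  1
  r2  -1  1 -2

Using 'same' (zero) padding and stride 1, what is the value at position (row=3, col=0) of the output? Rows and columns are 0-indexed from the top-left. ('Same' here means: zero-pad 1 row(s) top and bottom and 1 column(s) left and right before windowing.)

The receptive field on the zero-padded input at this output position is [0 1 8 / 0 8 6 / 0 3 7]. Elementwise product with the kernel and sum: 0·-1 + 1·1 + 8·1 + 0·2 + 6·1 + 0·-1 + 3·1 + 7·-2.

4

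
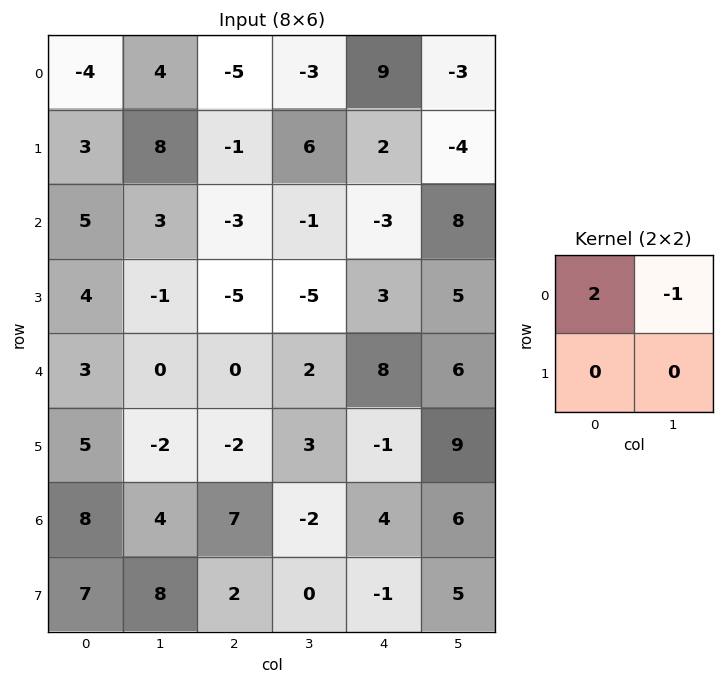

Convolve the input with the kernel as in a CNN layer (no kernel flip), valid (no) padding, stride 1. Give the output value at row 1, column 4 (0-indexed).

8

The receptive field on the input at this output position is [2 -4 / -3 8]. Elementwise product with the kernel and sum: 2·2 + -4·-1.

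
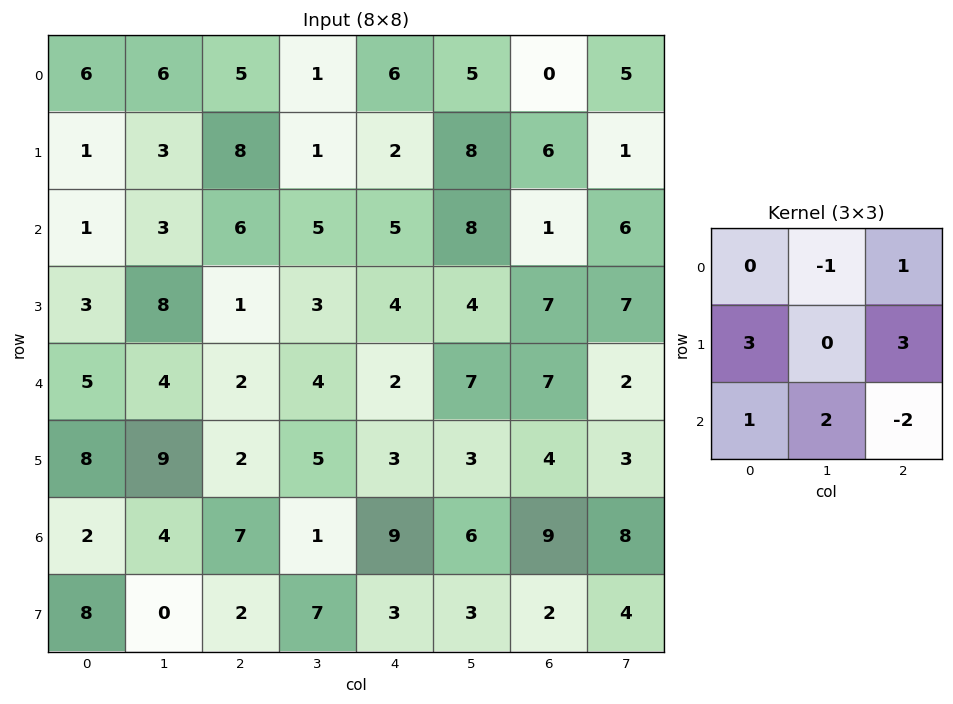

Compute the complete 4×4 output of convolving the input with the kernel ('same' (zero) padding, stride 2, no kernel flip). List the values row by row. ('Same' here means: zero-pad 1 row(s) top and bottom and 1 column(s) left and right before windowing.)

Output[0,0]: The receptive field on the zero-padded input at this output position is [0 0 0 / 0 6 6 / 0 1 3]. Elementwise product with the kernel and sum: 0·-1 + 0·1 + 0·3 + 6·3 + 0·1 + 1·2 + 3·-2.

14 38 7 48
1 21 48 41
15 29 38 32
29 8 28 40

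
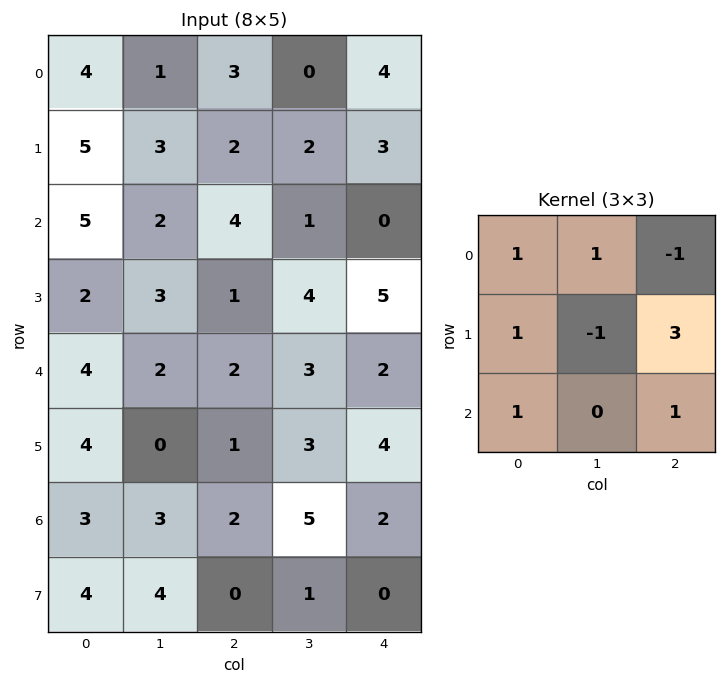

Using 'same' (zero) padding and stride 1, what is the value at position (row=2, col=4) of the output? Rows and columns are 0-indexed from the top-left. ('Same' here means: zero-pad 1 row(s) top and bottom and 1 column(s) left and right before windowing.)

10

The receptive field on the zero-padded input at this output position is [2 3 0 / 1 0 0 / 4 5 0]. Elementwise product with the kernel and sum: 2·1 + 3·1 + 0·-1 + 1·1 + 0·-1 + 0·3 + 4·1 + 0·1.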